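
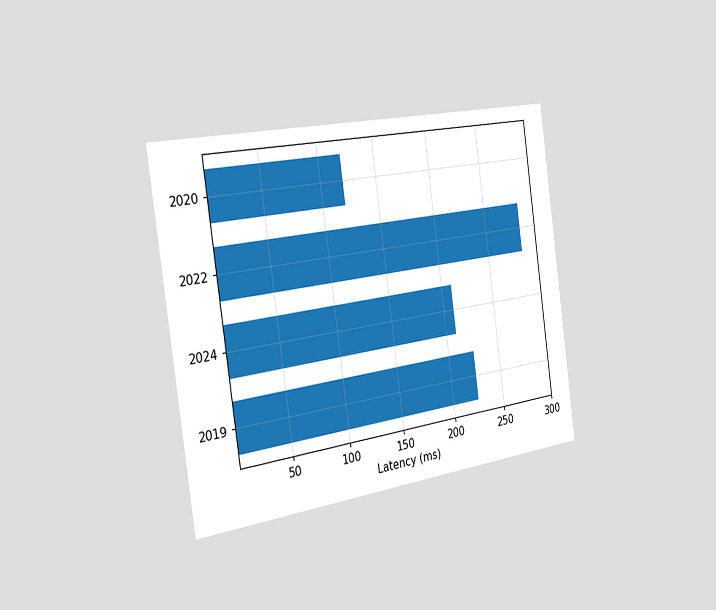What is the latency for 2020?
The chart is tilted about 8° counter-clockwise and viewed slightly from the left. Reading along the chart's x-axis, the 2020 bar reaches 120ms.

120ms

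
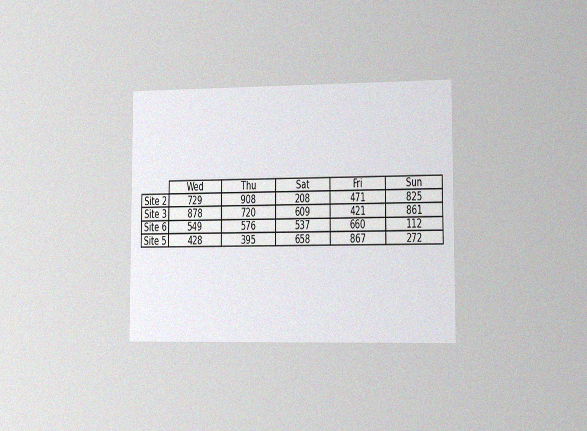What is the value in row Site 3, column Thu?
720

The chart is viewed slightly from the right, with some photo noise. The (Site 3, Thu) cell reads 720.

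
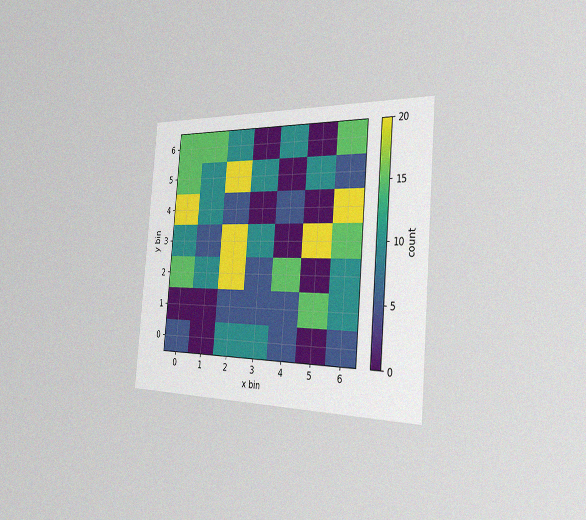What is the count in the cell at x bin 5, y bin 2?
0

The chart is tilted about 5° clockwise and viewed slightly from the right, with some photo noise. Matching the cell (5, 2) against the colorbar gives 0.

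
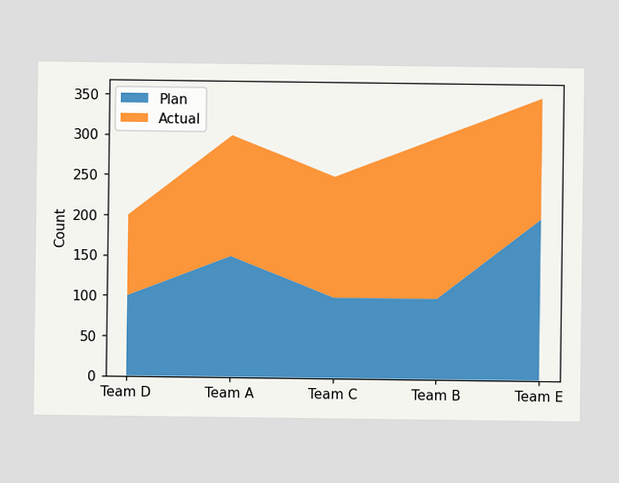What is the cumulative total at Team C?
250

The stacked total at Team C reaches 250.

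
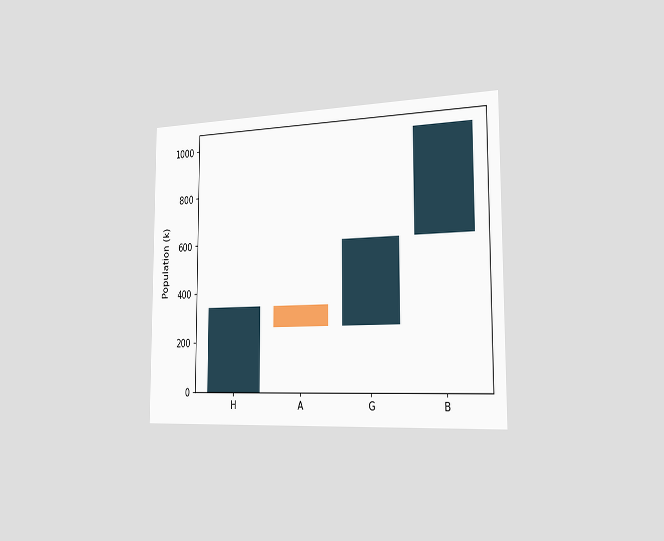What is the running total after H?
340k

The chart is viewed slightly from the right. After H the running total reaches 340k.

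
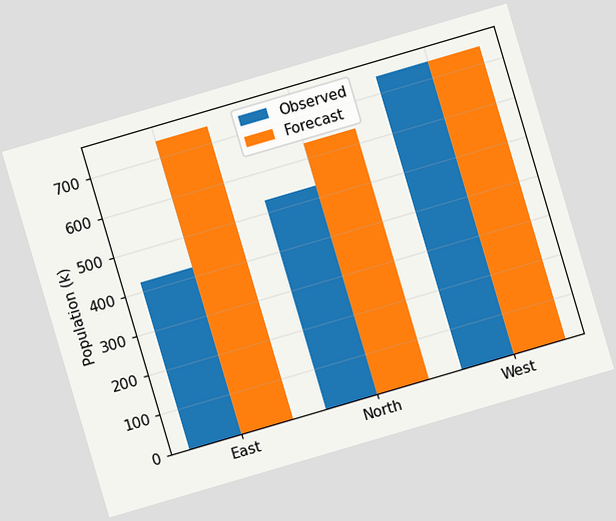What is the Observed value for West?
The chart is tilted about 16° counter-clockwise. The Observed bar at West reaches 742k on the y-axis.

742k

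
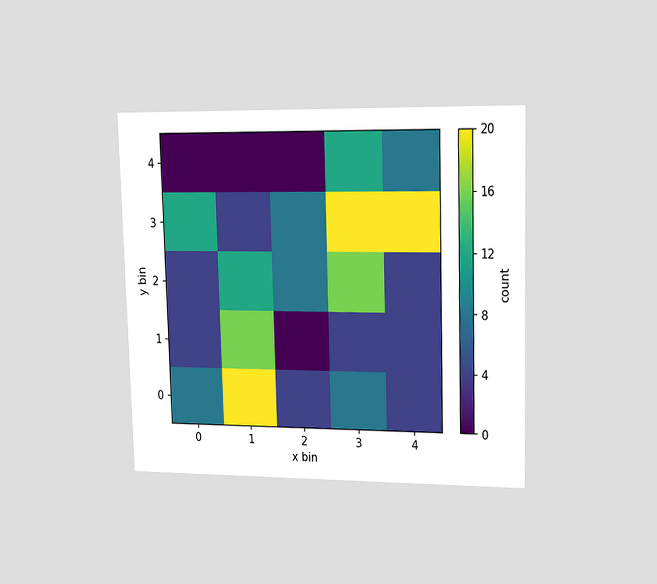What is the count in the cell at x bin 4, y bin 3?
20

The chart is viewed slightly from the right. Matching the cell (4, 3) against the colorbar gives 20.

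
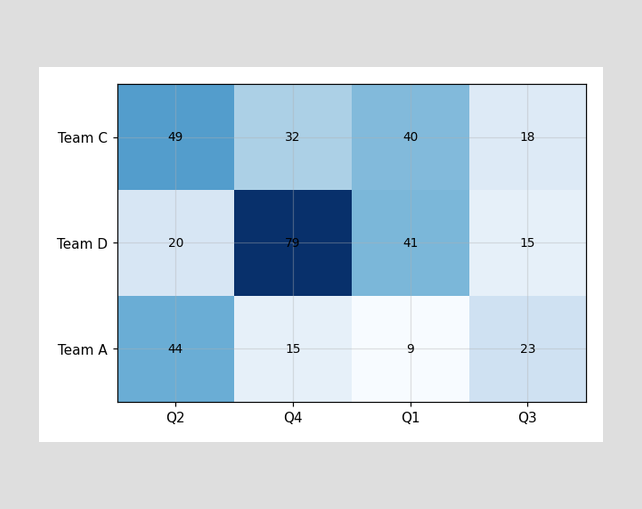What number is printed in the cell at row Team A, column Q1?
9

The (Team A, Q1) cell reads 9.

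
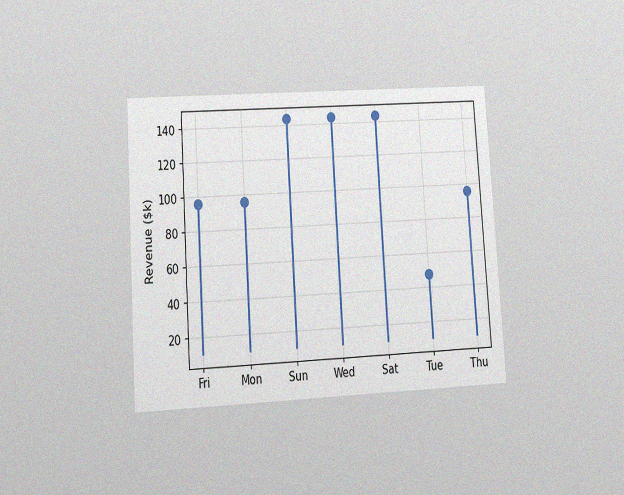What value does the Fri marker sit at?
The chart is tilted about 4° counter-clockwise and viewed at a slight angle, with some photo noise. The Fri marker sits at $96k.

$96k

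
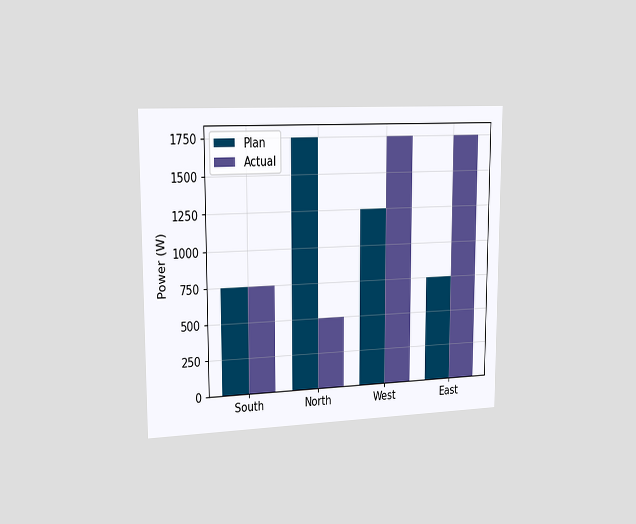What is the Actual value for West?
1750W

The chart is viewed slightly from the left. The Actual bar at West reaches 1750W on the y-axis.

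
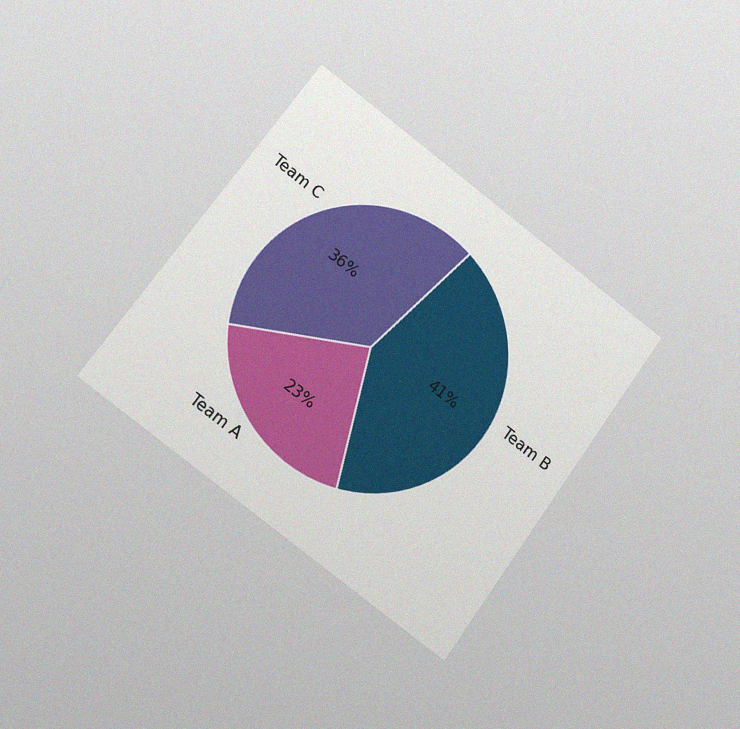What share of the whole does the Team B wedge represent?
41%

The chart is tilted about 36° clockwise and viewed slightly from the left, with some photo noise. The Team B slice takes up 41% of the pie.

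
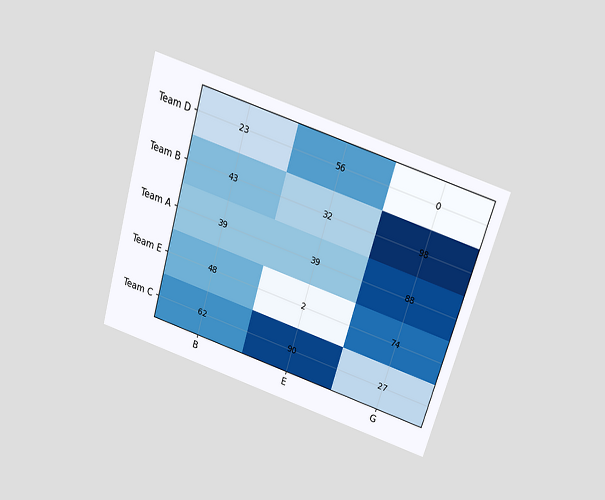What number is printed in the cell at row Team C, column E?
90

The chart is tilted about 17° clockwise and viewed slightly from above. The (Team C, E) cell reads 90.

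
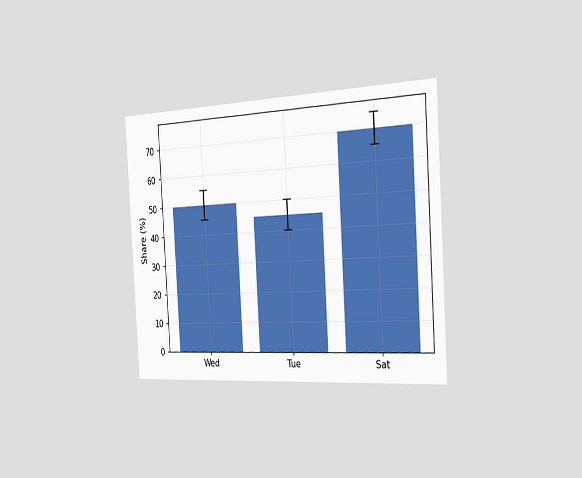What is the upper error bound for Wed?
55%

The chart is tilted about 3° counter-clockwise and viewed slightly from the right. The Wed bar's upper whisker reaches 55%.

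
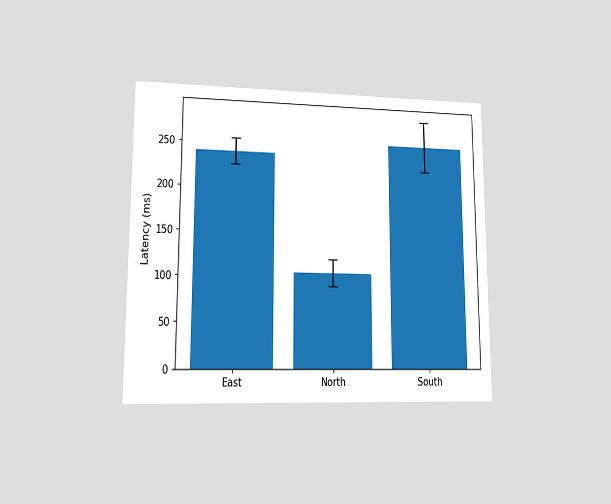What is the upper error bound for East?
255ms

The chart is viewed at a slight angle. The East bar's upper whisker reaches 255ms.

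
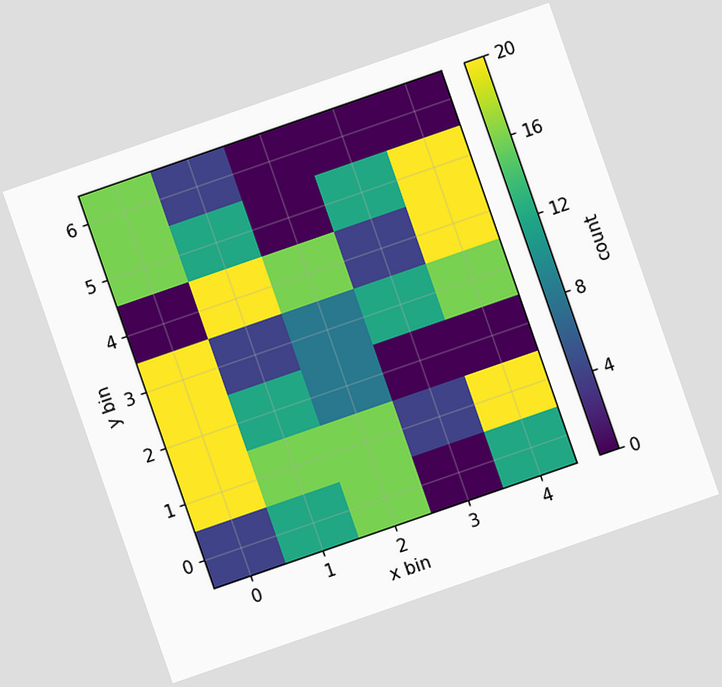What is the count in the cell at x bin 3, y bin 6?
The chart is tilted about 19° counter-clockwise. Matching the cell (3, 6) against the colorbar gives 0.

0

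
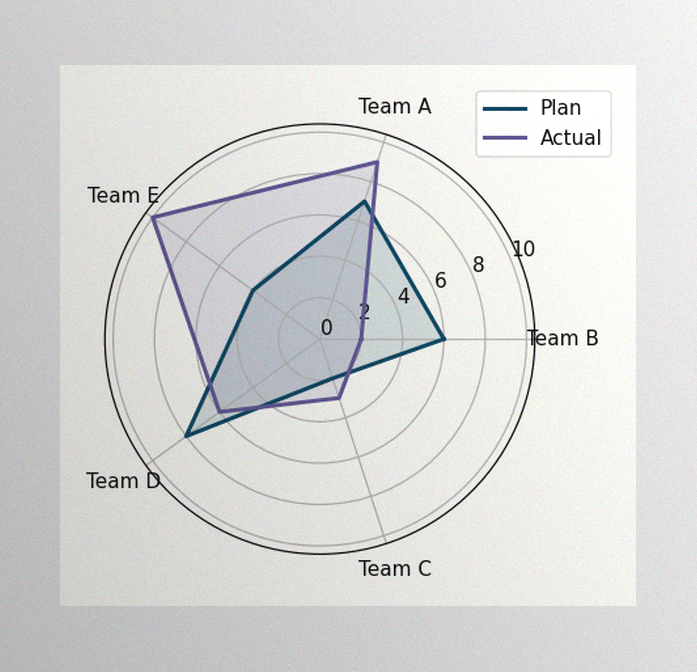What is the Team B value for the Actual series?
2

The image has some photo noise and uneven lighting. On the Team B axis, Actual reaches 2.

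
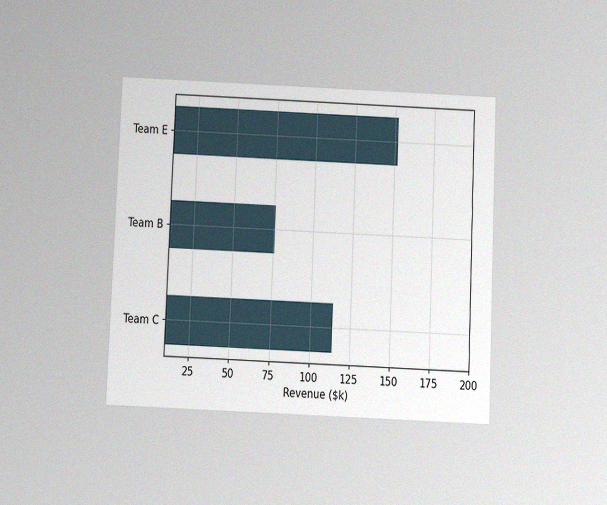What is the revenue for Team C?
The chart is tilted about 2° clockwise and viewed slightly from below, with some photo noise. Reading along the chart's x-axis, the Team C bar reaches $114k.

$114k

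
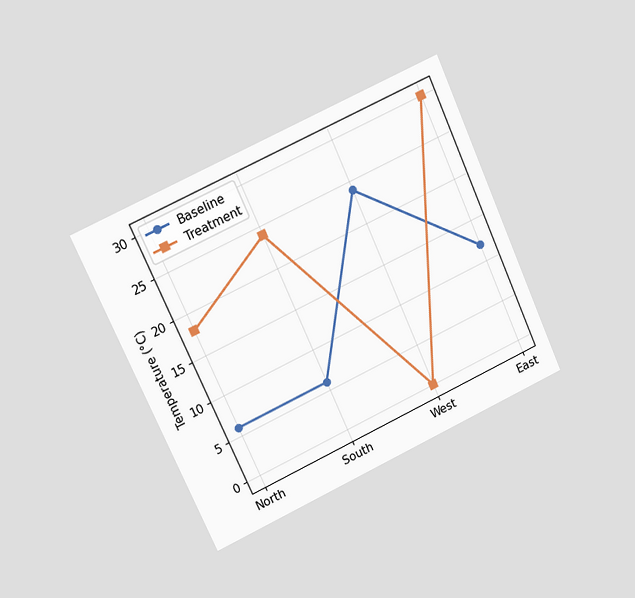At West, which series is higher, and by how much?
Baseline, by 24°C

The chart is tilted about 24° counter-clockwise and viewed at a slight angle. At West, Baseline sits above the other line by 24°C.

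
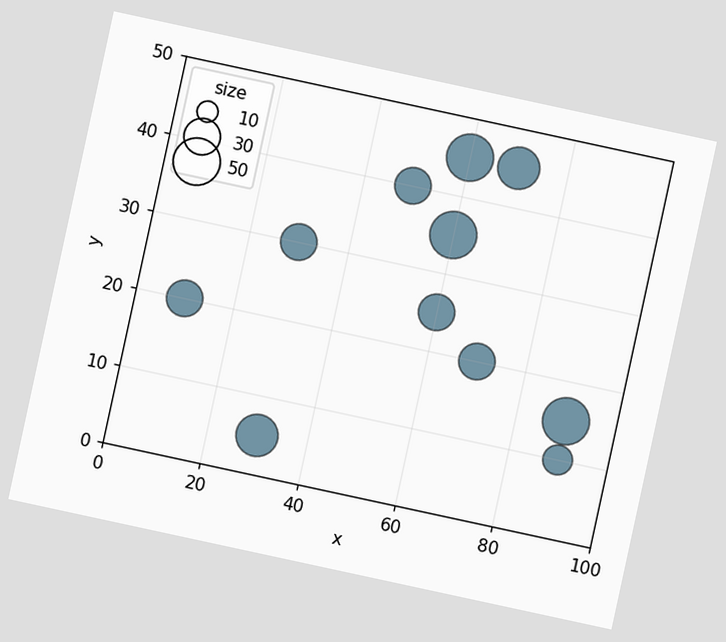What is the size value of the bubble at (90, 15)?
The chart is tilted about 12° clockwise. Matching the bubble at (90, 15) against the size legend gives 50.

50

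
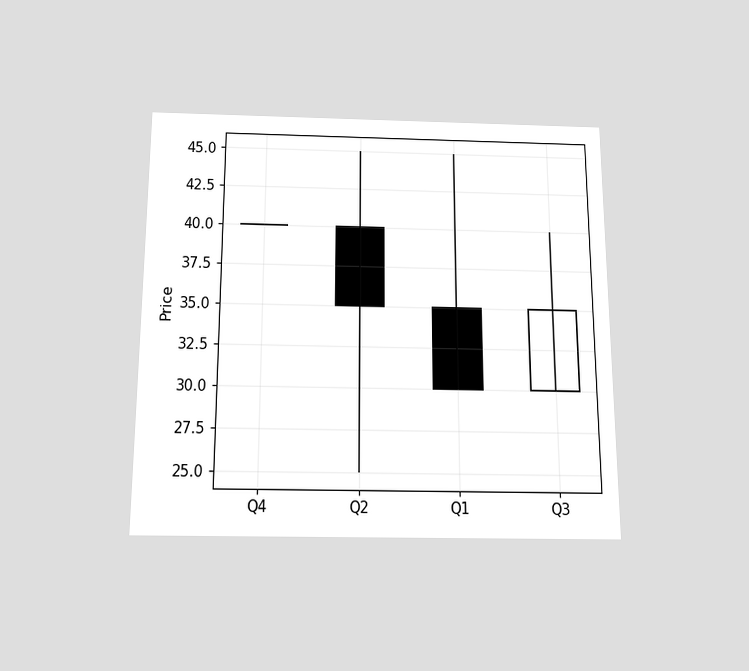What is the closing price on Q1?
The chart is viewed slightly from below. The Q1 candle closes at 30.

30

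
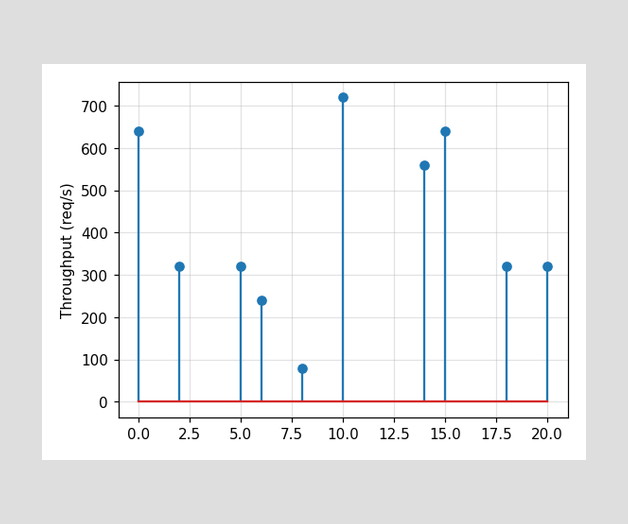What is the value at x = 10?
720req/s

The stem at x=10 reaches 720req/s.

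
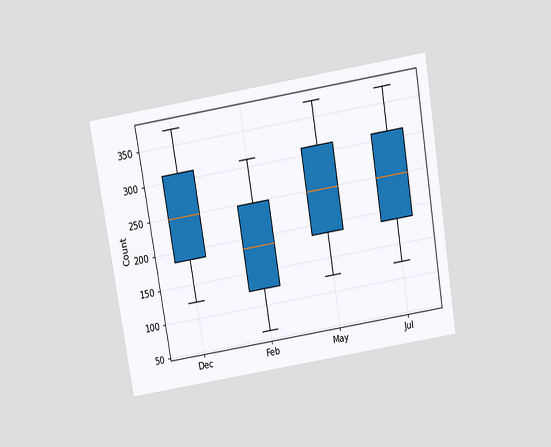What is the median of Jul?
248

The chart is tilted about 9° counter-clockwise and viewed slightly from above. The median line in the Jul box sits at 248.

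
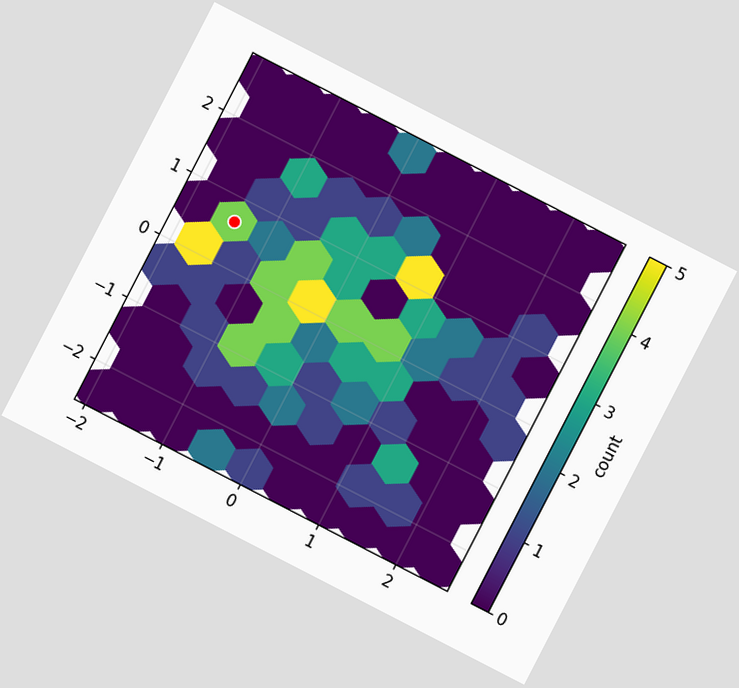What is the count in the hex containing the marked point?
The chart is tilted about 27° clockwise. The marked hex reads 4 on the colorbar.

4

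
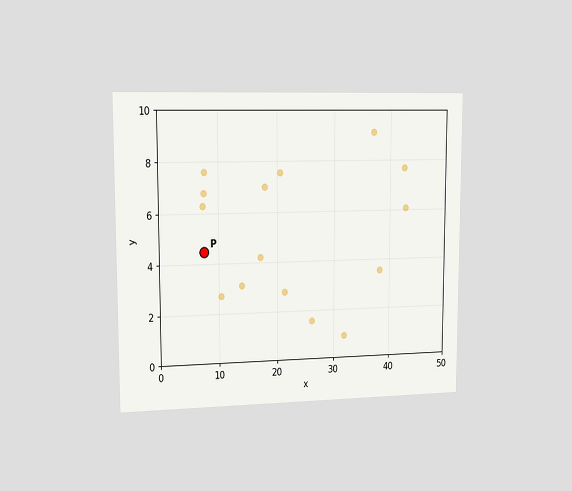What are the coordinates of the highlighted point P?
(7.5, 4.5)

The chart is viewed slightly from the left. Following the gridlines from P to each axis, P sits at (7.5, 4.5).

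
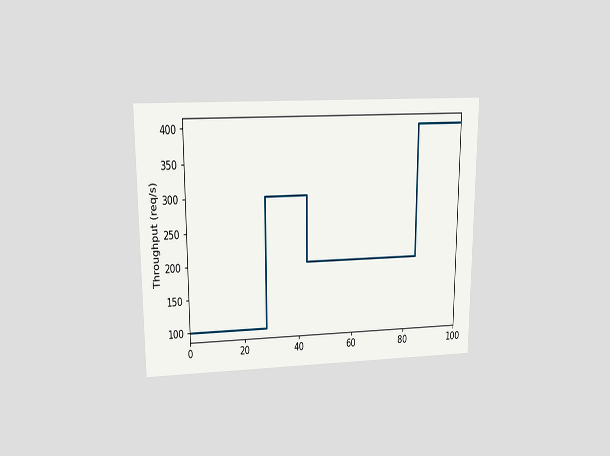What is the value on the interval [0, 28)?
100req/s

The chart is viewed slightly from above. On [0, 28) the step sits at 100req/s.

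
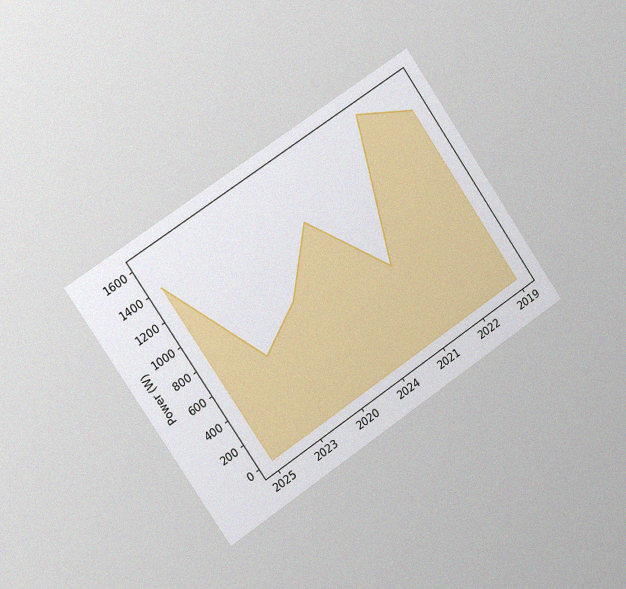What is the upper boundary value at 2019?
1400W

The chart is tilted about 34° counter-clockwise and viewed slightly from the left, with some photo noise. At 2019 the upper boundary is at 1400W.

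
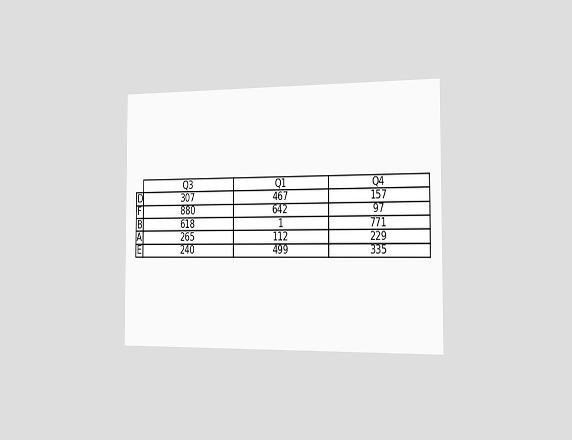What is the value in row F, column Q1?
The chart is viewed slightly from the right. The (F, Q1) cell reads 642.

642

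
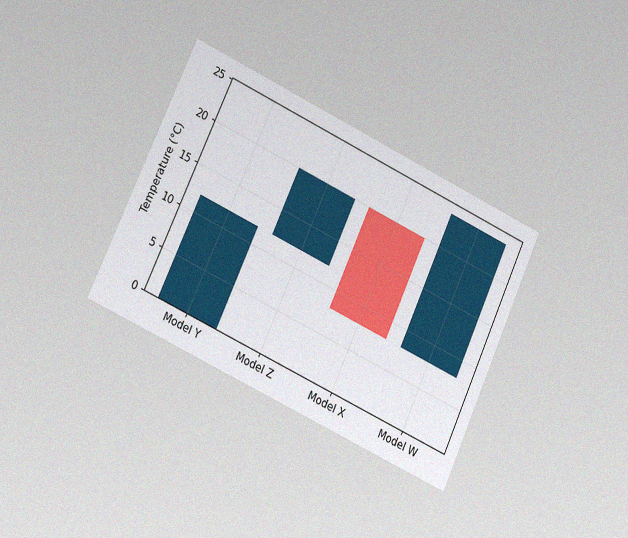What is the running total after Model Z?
20°C

The chart is tilted about 25° clockwise and viewed slightly from the left, with some photo noise. After Model Z the running total reaches 20°C.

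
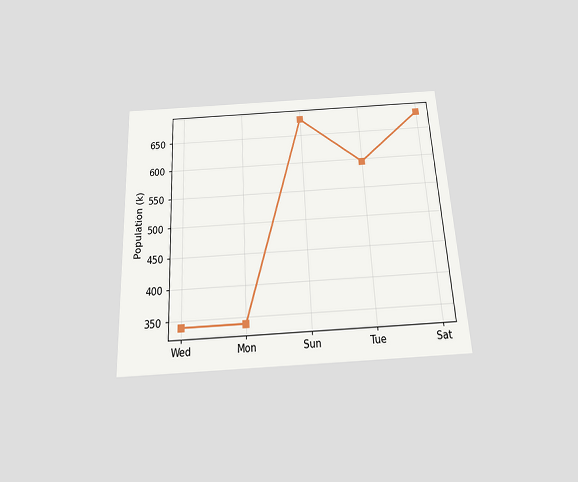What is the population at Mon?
The chart is tilted about 3° counter-clockwise and viewed slightly from below. At Mon, the line is at 340k.

340k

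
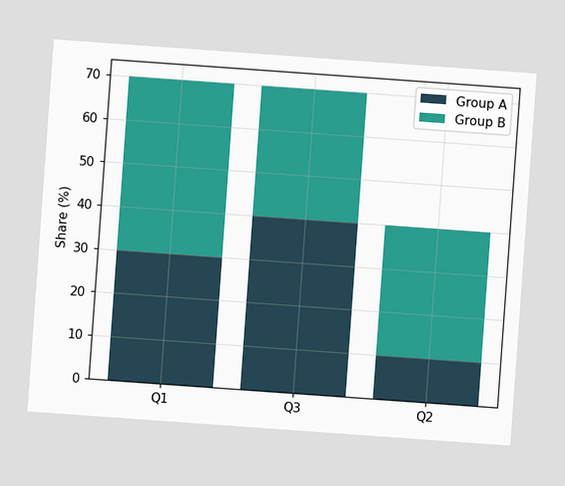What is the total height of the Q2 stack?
40%

The chart is tilted about 4° clockwise. The Q2 stack's top reaches 40% on the y-axis.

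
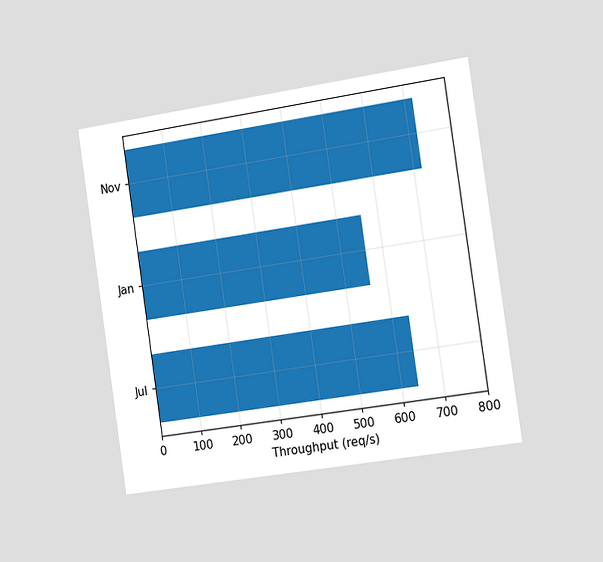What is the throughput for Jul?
640req/s

The chart is tilted about 8° counter-clockwise and viewed slightly from the right. Reading along the chart's x-axis, the Jul bar reaches 640req/s.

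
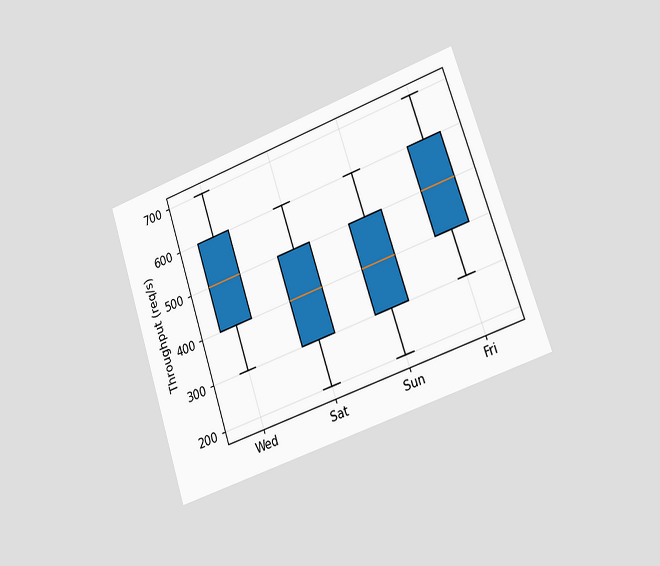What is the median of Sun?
The chart is tilted about 18° counter-clockwise and viewed slightly from the right. The median line in the Sun box sits at 400req/s.

400req/s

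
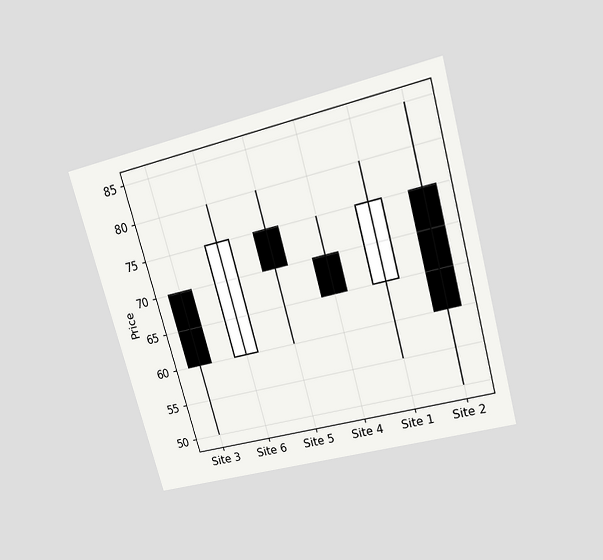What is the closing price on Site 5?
70

The chart is tilted about 15° counter-clockwise and viewed at a slight angle. The Site 5 candle closes at 70.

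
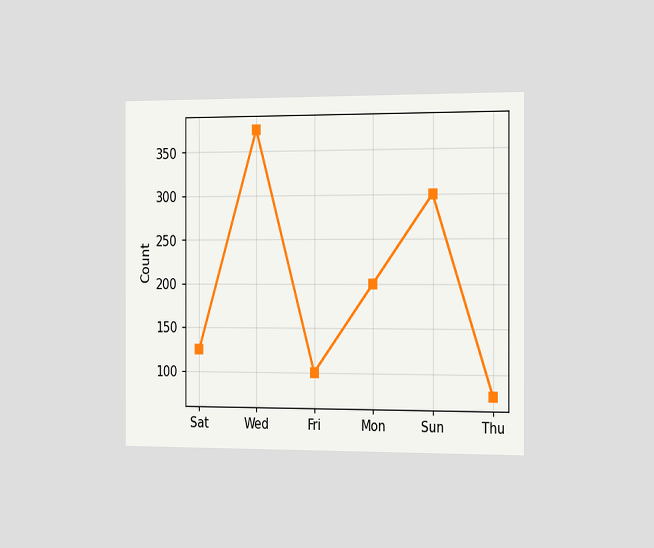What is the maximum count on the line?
The chart is viewed slightly from the right. The highest point is at Wed, and reading across to the y-axis gives 375.

375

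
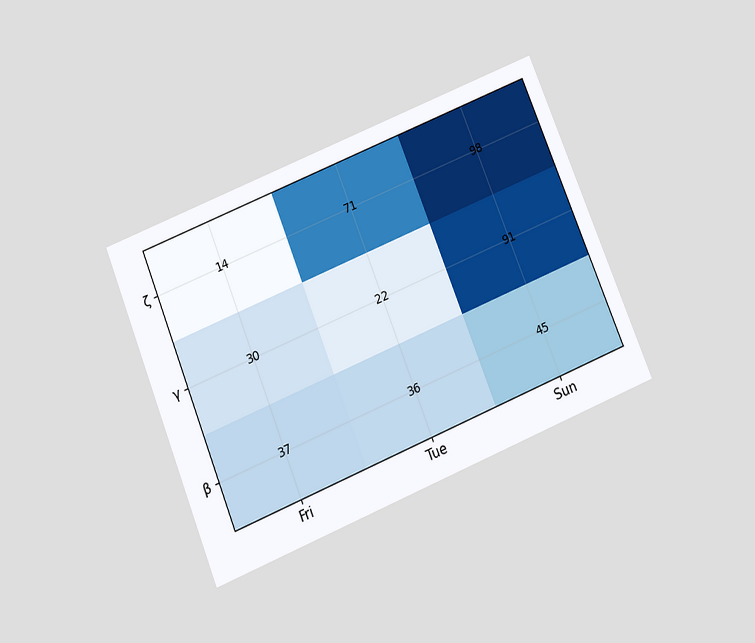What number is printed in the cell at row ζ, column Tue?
71

The chart is tilted about 22° counter-clockwise and viewed slightly from below. The (ζ, Tue) cell reads 71.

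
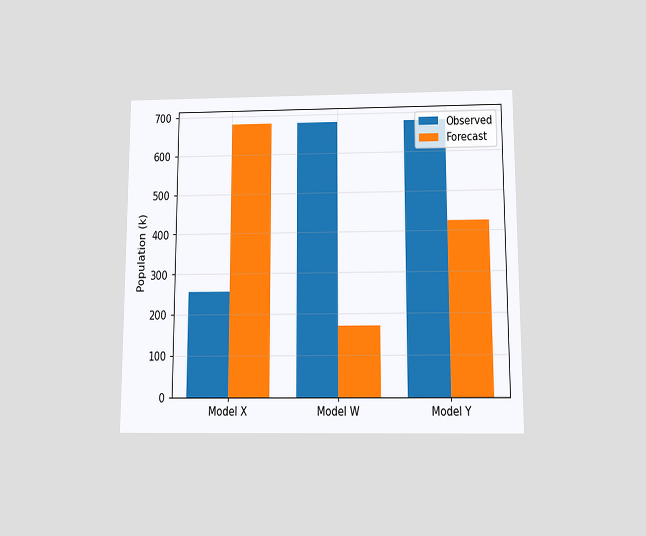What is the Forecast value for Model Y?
425k

The chart is viewed slightly from below. The Forecast bar at Model Y reaches 425k on the y-axis.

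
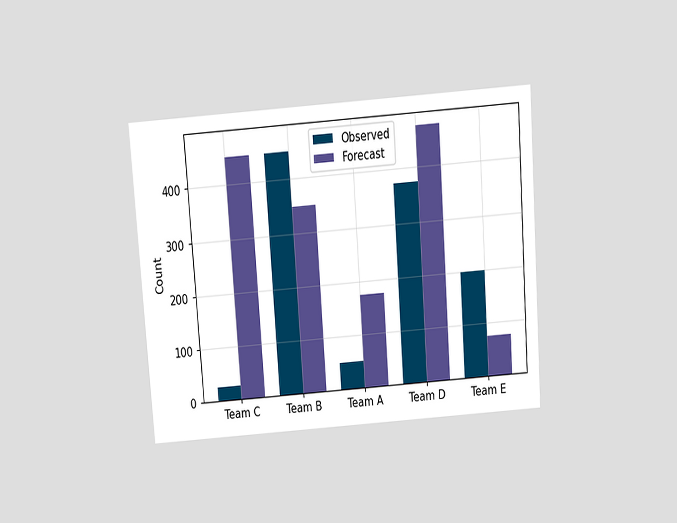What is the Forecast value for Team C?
The chart is tilted about 4° counter-clockwise and viewed slightly from above. The Forecast bar at Team C reaches 450 on the y-axis.

450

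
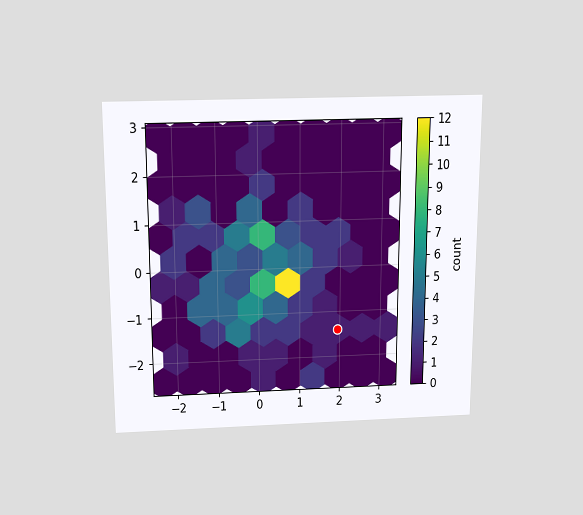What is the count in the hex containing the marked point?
1

The chart is viewed slightly from above. The marked hex reads 1 on the colorbar.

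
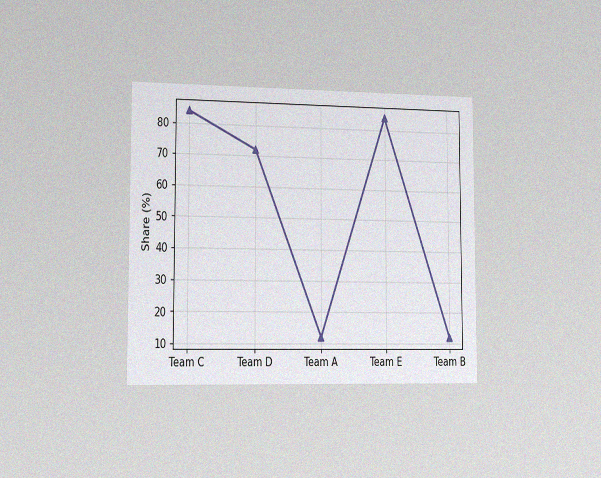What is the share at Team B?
The chart is viewed slightly from the left, with some photo noise. At Team B, the line is at 12%.

12%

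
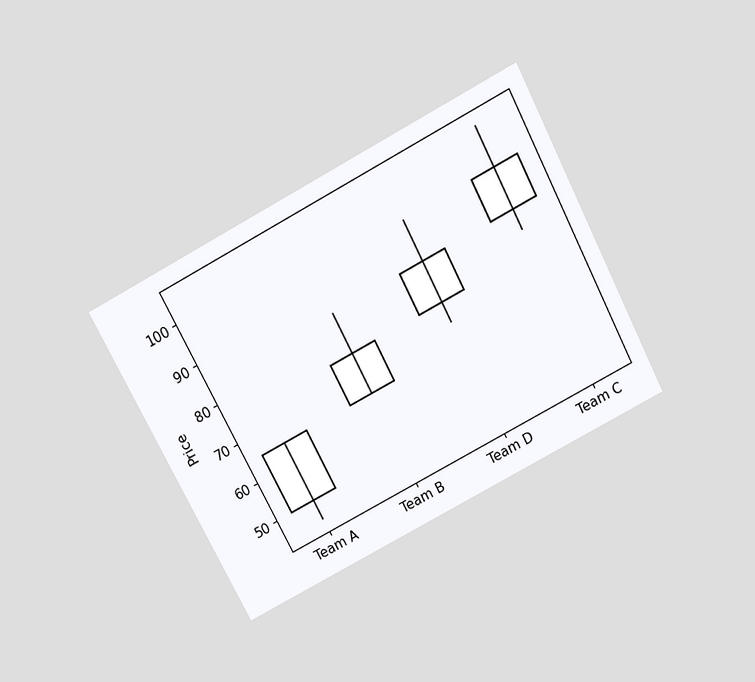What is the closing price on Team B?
The chart is tilted about 28° counter-clockwise and viewed slightly from above. The Team B candle closes at 75.

75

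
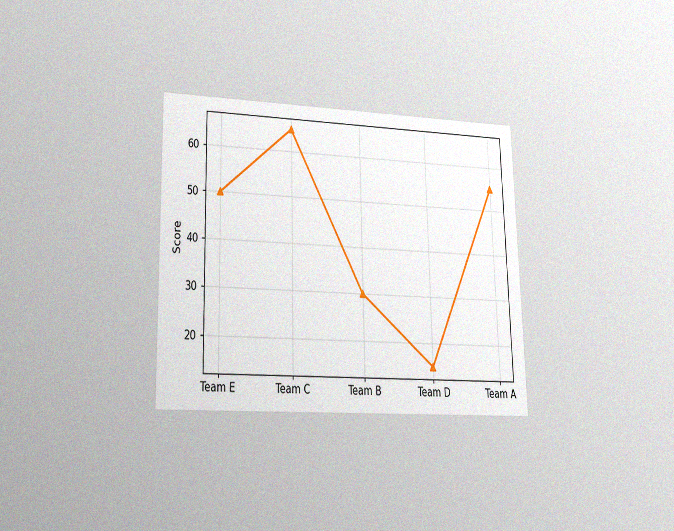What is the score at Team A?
The chart is viewed at a slight angle, with some photo noise. At Team A, the line is at 55.

55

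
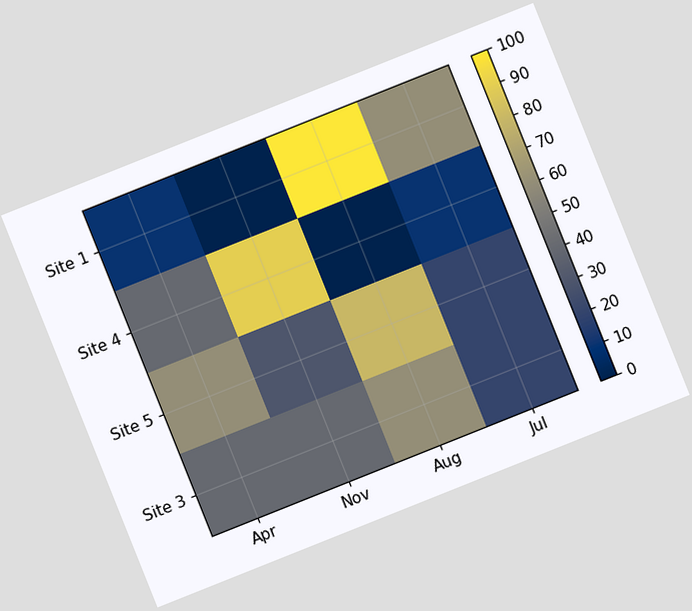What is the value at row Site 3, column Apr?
The chart is tilted about 22° counter-clockwise. Matching cell (Site 3, Apr) against the colorbar gives 40.

40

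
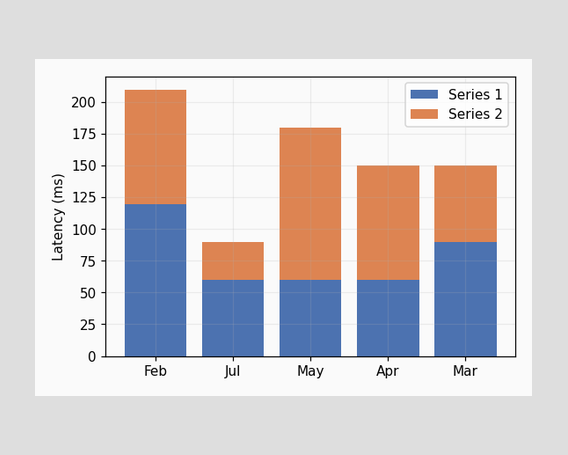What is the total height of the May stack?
The May stack's top reaches 180ms on the y-axis.

180ms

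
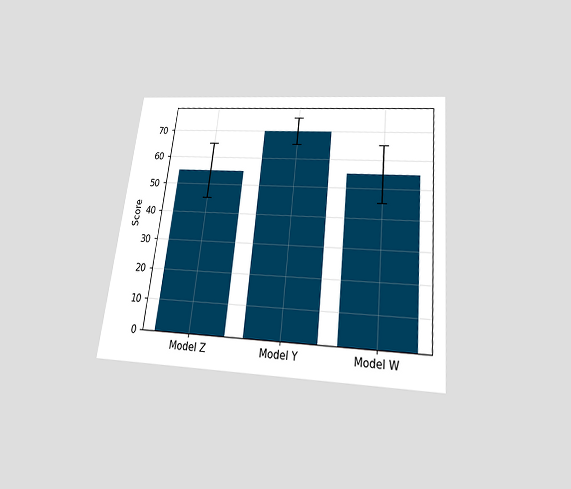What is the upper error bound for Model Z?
65

The chart is tilted about 6° clockwise and viewed slightly from below. The Model Z bar's upper whisker reaches 65.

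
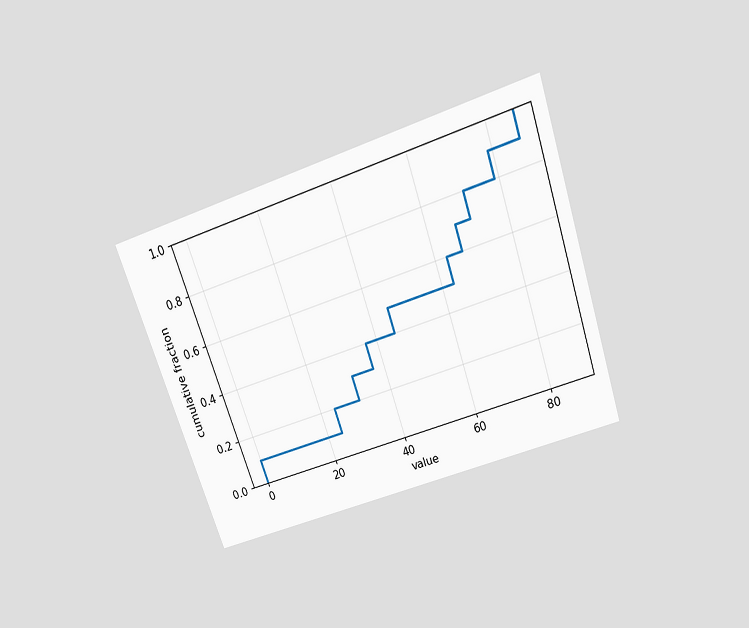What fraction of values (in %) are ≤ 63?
The chart is tilted about 19° counter-clockwise and viewed slightly from above. At x=63 the ECDF step is at 60%.

60%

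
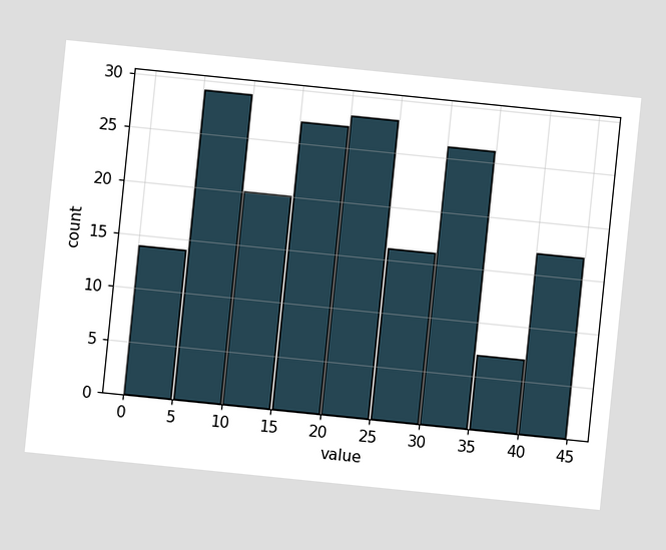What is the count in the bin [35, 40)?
7

The chart is tilted about 6° clockwise. The [35, 40) bin has height 7.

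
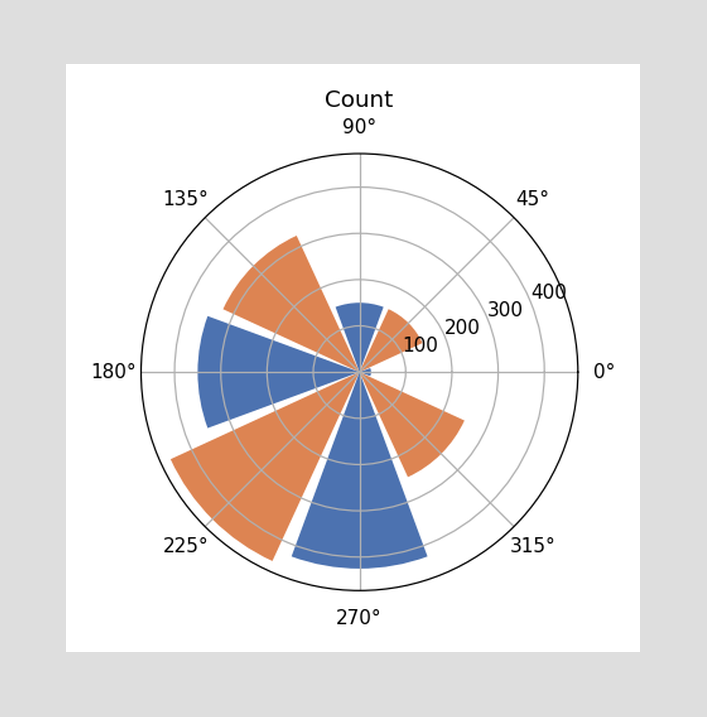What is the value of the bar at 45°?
The bar at 45° reaches 150 on the radial axis.

150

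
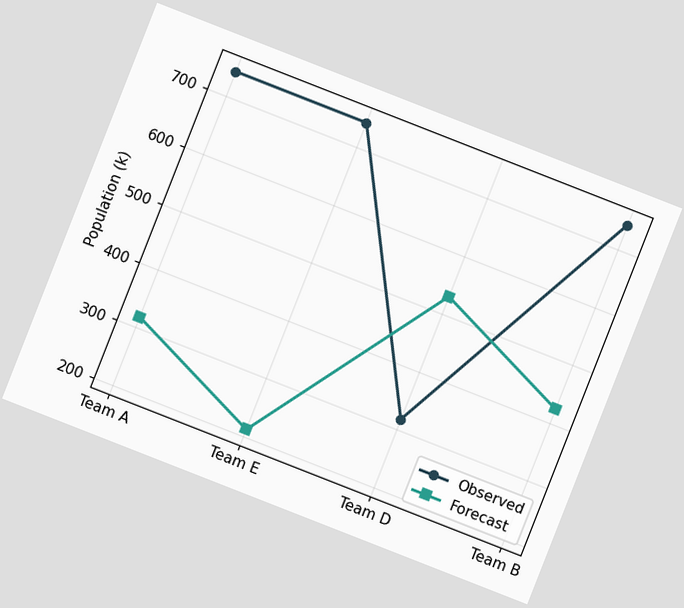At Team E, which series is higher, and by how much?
The chart is tilted about 21° clockwise. At Team E, Observed sits above the other line by 530k.

Observed, by 530k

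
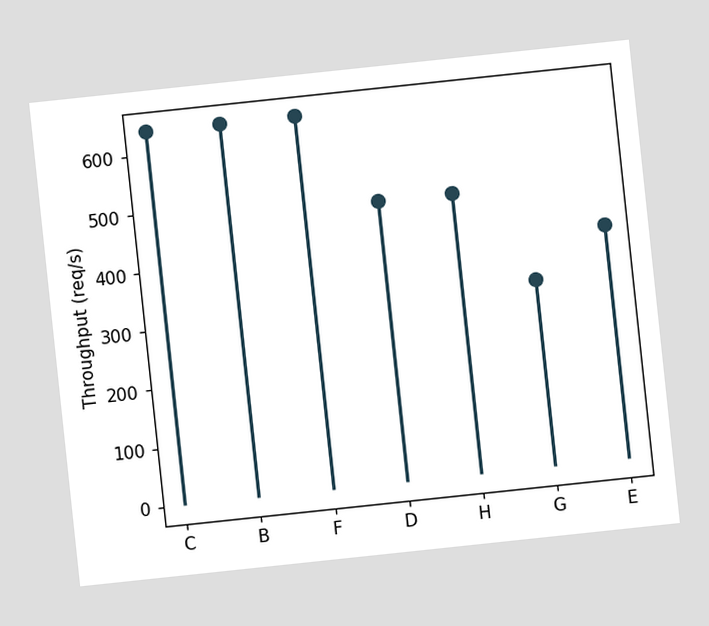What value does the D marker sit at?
480req/s

The chart is tilted about 6° counter-clockwise. The D marker sits at 480req/s.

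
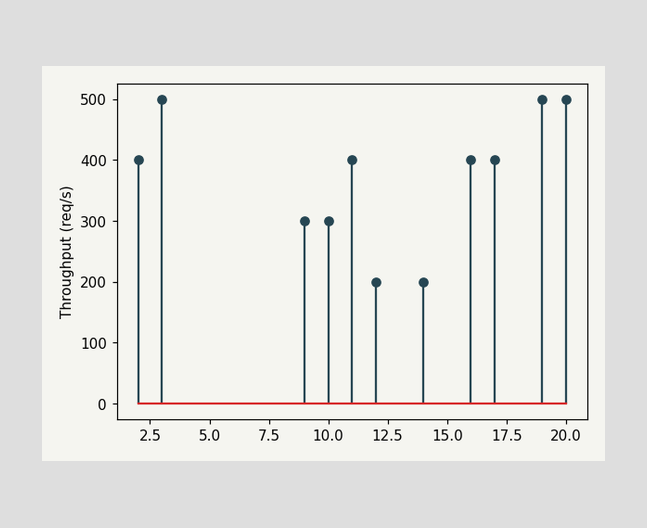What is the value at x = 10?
300req/s

The stem at x=10 reaches 300req/s.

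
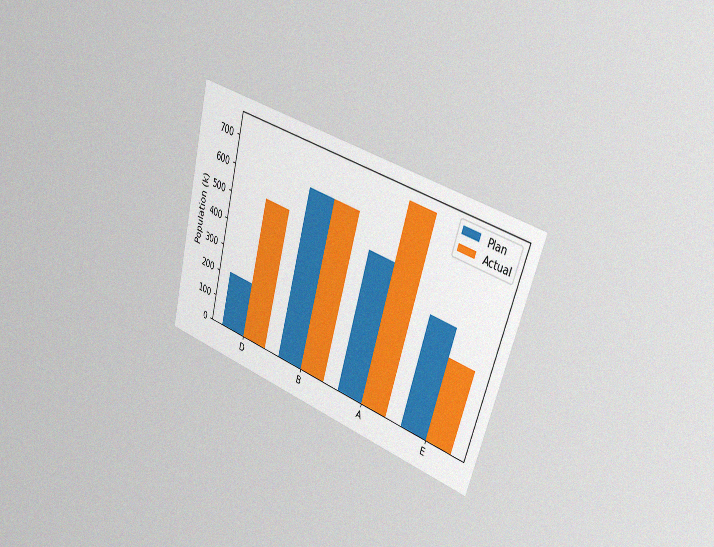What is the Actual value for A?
The chart is tilted about 16° clockwise and viewed slightly from the right, with some photo noise. The Actual bar at A reaches 742k on the y-axis.

742k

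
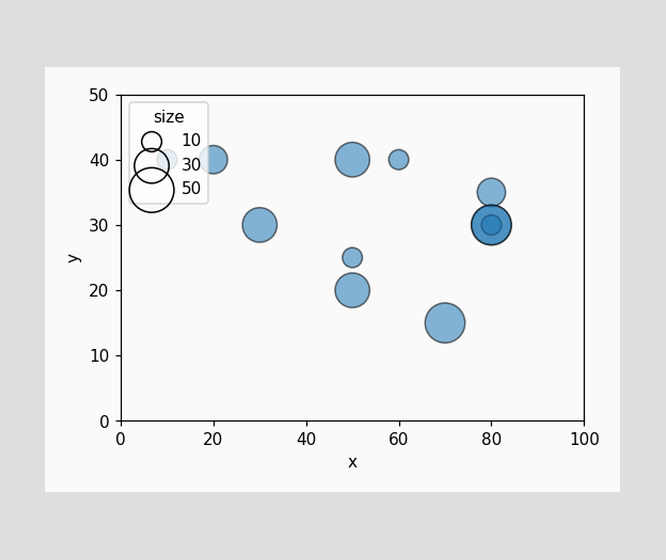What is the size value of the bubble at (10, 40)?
10

Matching the bubble at (10, 40) against the size legend gives 10.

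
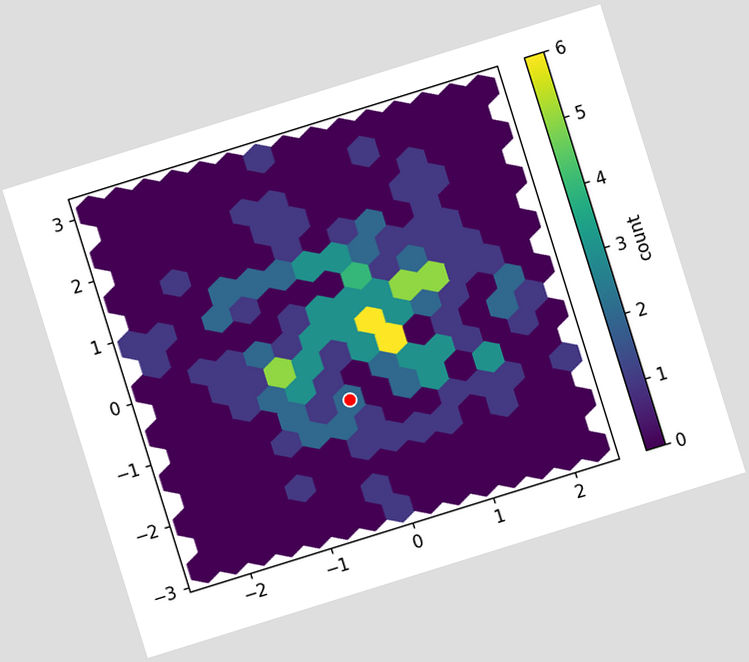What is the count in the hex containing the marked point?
2

The chart is tilted about 17° counter-clockwise. The marked hex reads 2 on the colorbar.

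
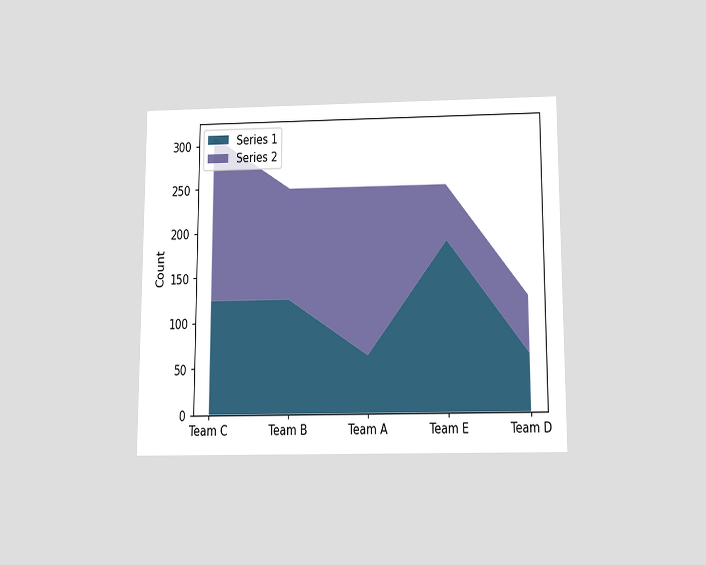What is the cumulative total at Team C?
310

The chart is viewed slightly from below. The stacked total at Team C reaches 310.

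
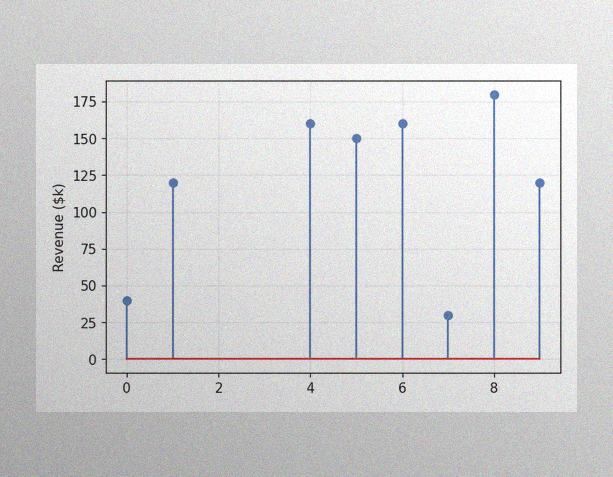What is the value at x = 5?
The image has some photo noise and uneven lighting. The stem at x=5 reaches $150k.

$150k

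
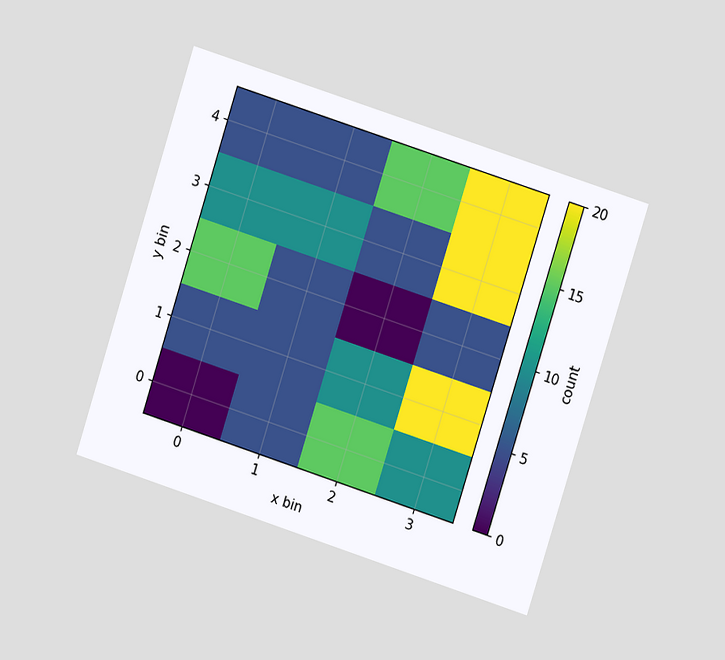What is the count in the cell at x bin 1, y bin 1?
The chart is tilted about 18° clockwise and viewed at a slight angle. Matching the cell (1, 1) against the colorbar gives 5.

5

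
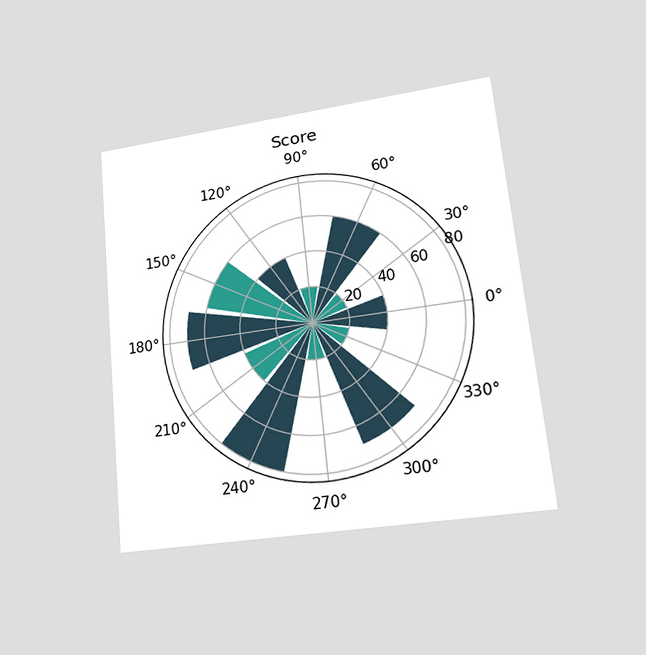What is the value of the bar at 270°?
The chart is tilted about 6° counter-clockwise and viewed at a slight angle. The bar at 270° reaches 20 on the radial axis.

20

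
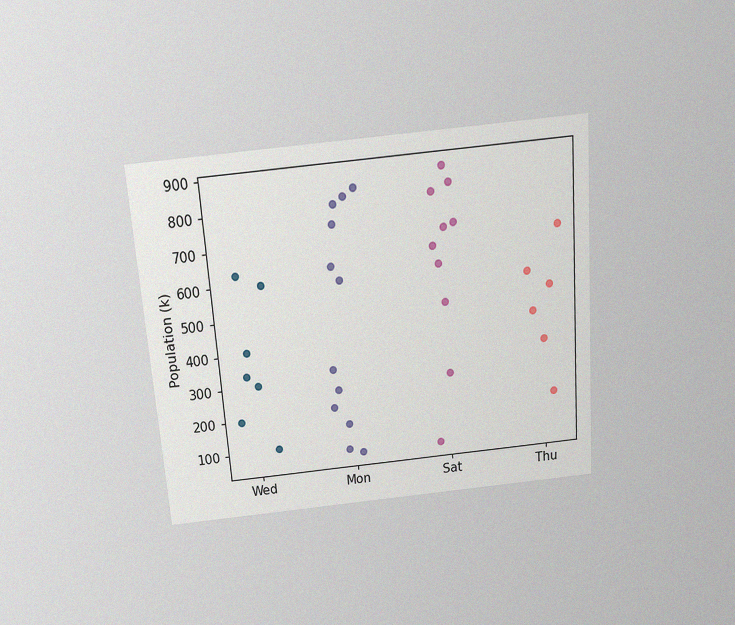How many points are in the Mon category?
The chart is tilted about 4° counter-clockwise and viewed slightly from above, with some photo noise. Counting the markers in the Mon column gives 12.

12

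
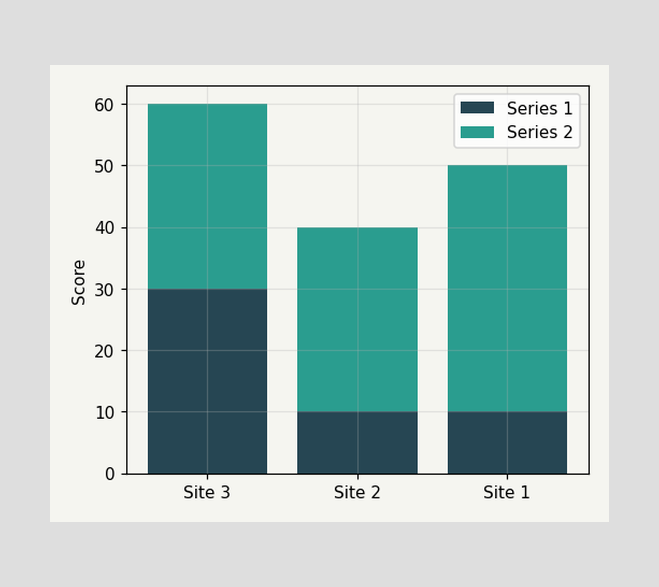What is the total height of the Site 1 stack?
50

The Site 1 stack's top reaches 50 on the y-axis.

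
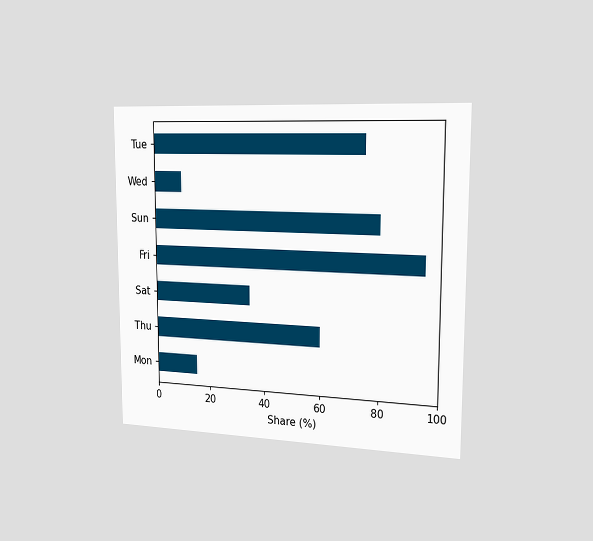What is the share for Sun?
80%

The chart is viewed slightly from the right. Reading along the chart's x-axis, the Sun bar reaches 80%.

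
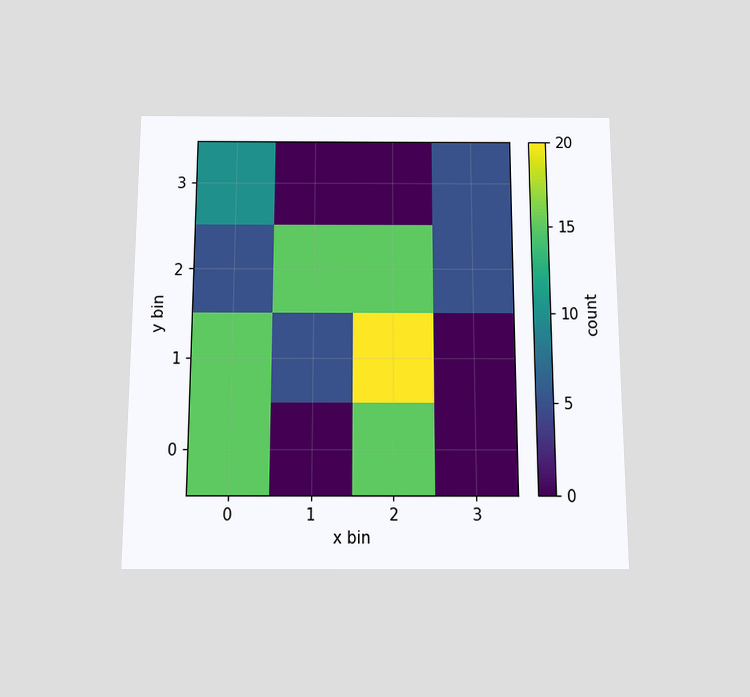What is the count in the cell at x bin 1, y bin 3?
0

The chart is viewed slightly from below. Matching the cell (1, 3) against the colorbar gives 0.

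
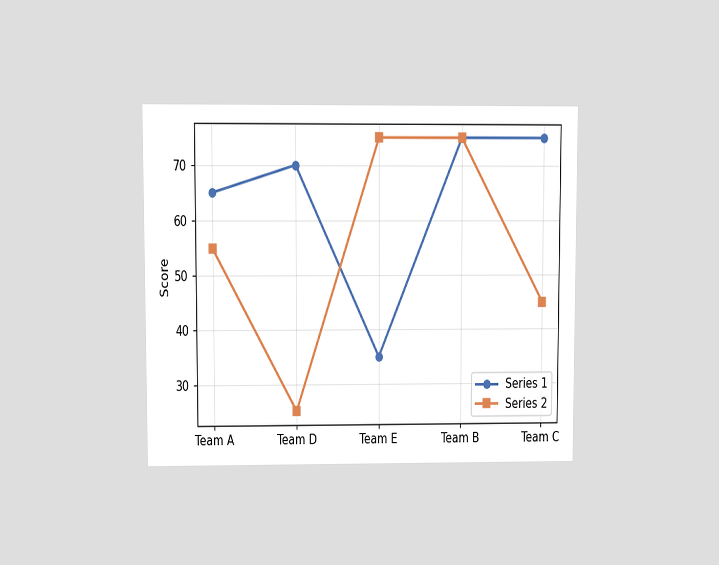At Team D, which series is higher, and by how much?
The chart is viewed at a slight angle. At Team D, Series 1 sits above the other line by 45.

Series 1, by 45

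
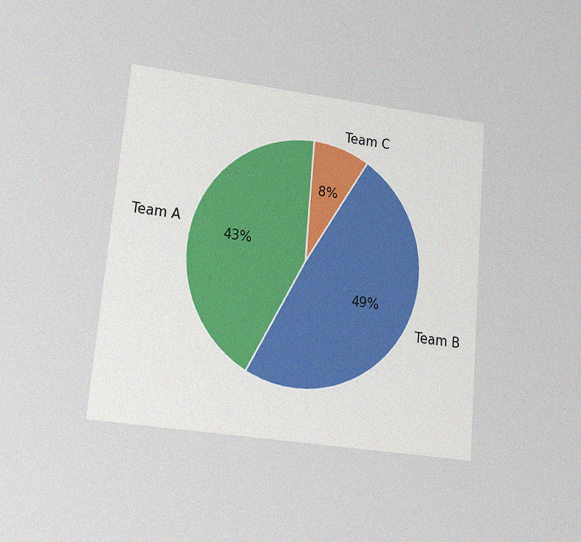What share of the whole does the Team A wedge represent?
The chart is tilted about 5° clockwise and viewed at a slight angle, with some photo noise. The Team A slice takes up 43% of the pie.

43%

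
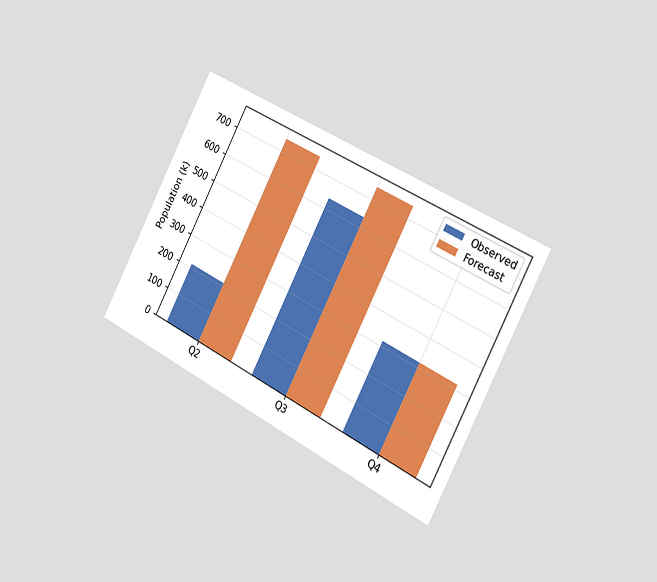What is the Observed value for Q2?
212k

The chart is tilted about 28° clockwise and viewed slightly from the right. The Observed bar at Q2 reaches 212k on the y-axis.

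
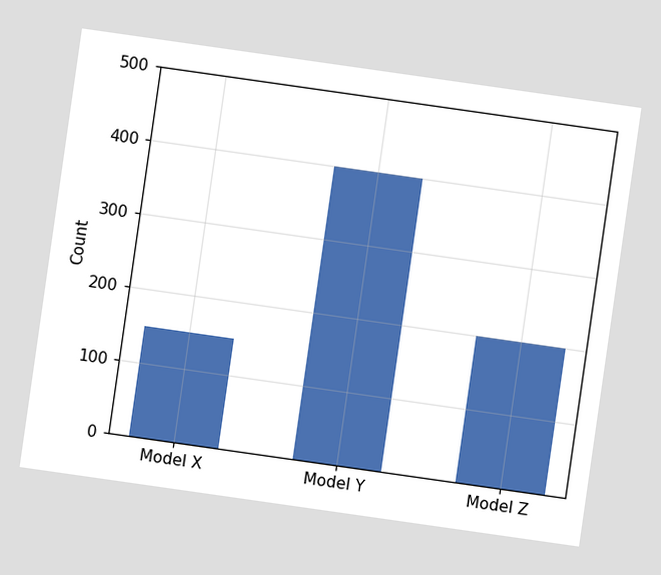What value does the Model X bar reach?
150

The chart is tilted about 8° clockwise. Reading along the chart's y-axis, the Model X bar reaches 150.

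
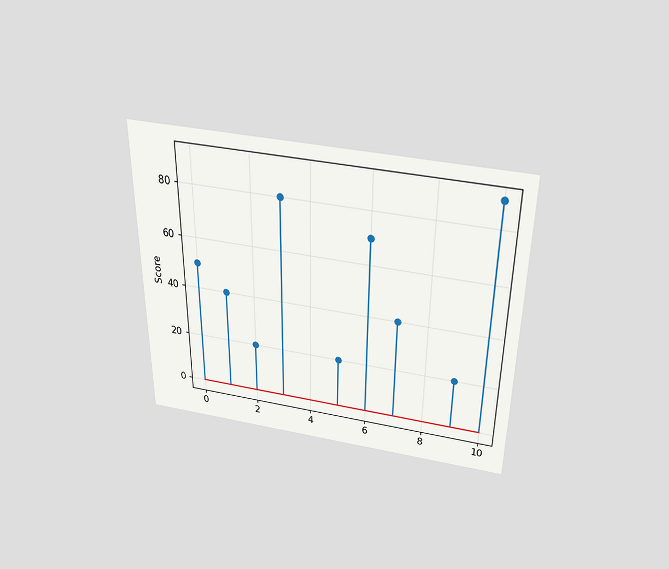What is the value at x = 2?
20

The chart is viewed slightly from above. The stem at x=2 reaches 20.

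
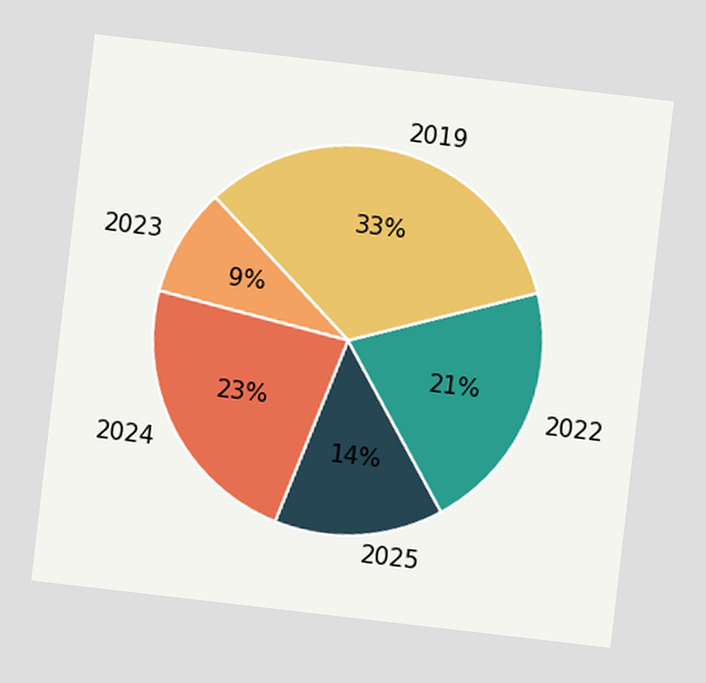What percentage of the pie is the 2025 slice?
The chart is tilted about 7° clockwise. The 2025 slice takes up 14% of the pie.

14%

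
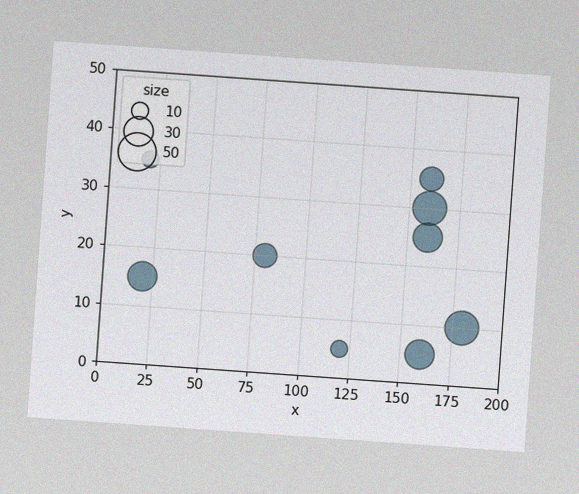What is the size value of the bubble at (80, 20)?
20

The chart is tilted about 4° clockwise, with some photo noise. Matching the bubble at (80, 20) against the size legend gives 20.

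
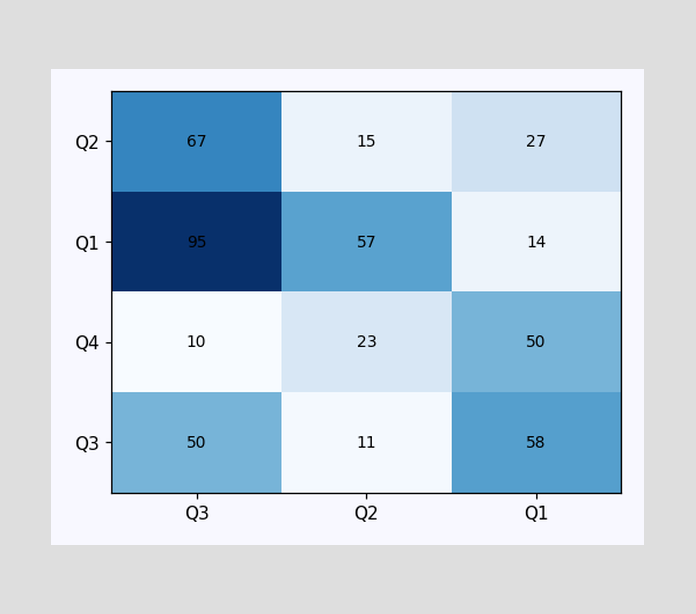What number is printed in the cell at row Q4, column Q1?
50

The (Q4, Q1) cell reads 50.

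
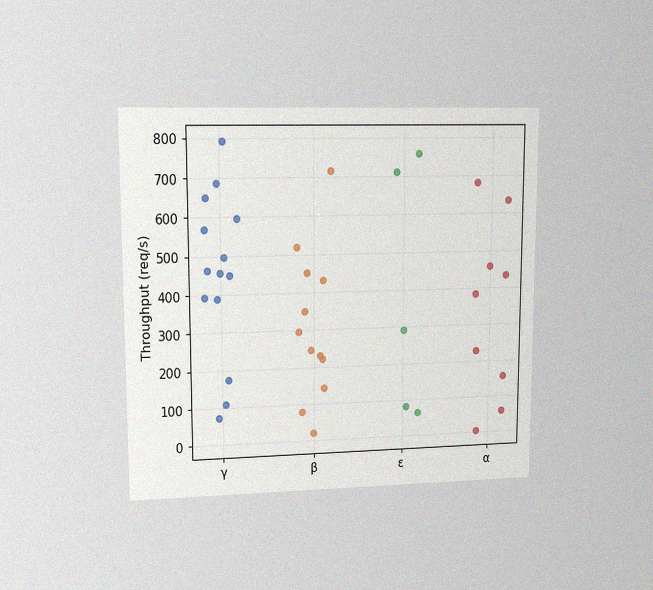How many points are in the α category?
9

The chart is viewed at a slight angle, with some photo noise. Counting the markers in the α column gives 9.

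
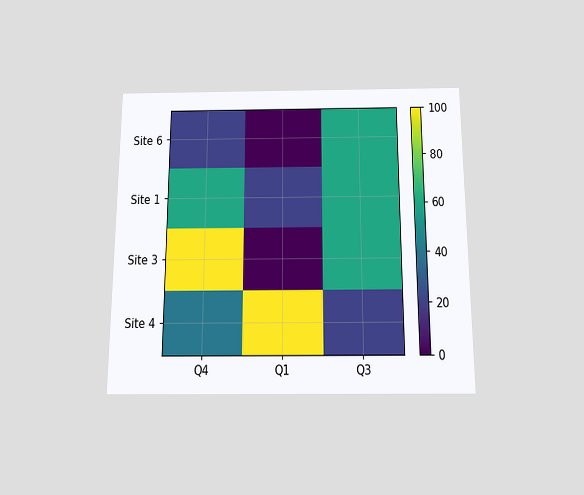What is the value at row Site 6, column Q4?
20

The chart is viewed slightly from below. Matching cell (Site 6, Q4) against the colorbar gives 20.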